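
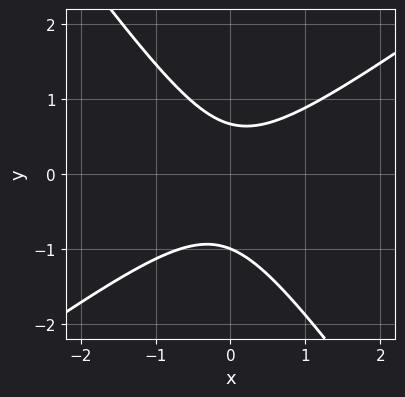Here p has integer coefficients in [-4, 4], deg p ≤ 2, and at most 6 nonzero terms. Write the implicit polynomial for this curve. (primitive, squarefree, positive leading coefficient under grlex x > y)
3*x^2 - 2*x*y - 3*y^2 - y + 2

(a) Degree: the shape is more complex than any degree-1 curve, so deg p = 2.
(b) Observable constraints: no x-intercept at any integer in the box; one y-axis crossing is at y = -1.
(c) Putting this together gives p.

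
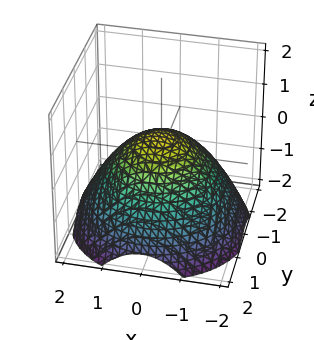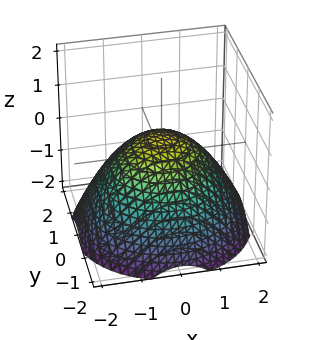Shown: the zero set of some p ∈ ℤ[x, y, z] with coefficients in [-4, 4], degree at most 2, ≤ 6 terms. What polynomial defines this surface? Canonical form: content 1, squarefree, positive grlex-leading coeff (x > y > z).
(a) The degree is 2 — no degree-1 surface has this shape.
(b) Symmetries: rotational symmetry about the z-axis ⇒ p depends on x, y only through x² + y².
(c) From the visible intercepts: a circular section at z = -1 has radius between 1 and 2; the y-axis gridline crossings are at y ∈ {-1, 1}; the x-axis gridline crossings are at x ∈ {-1, 1}.
(d) Fitting integer coefficients to these (and the overall shape) gives p.

x^2 + y^2 + 2*z - 1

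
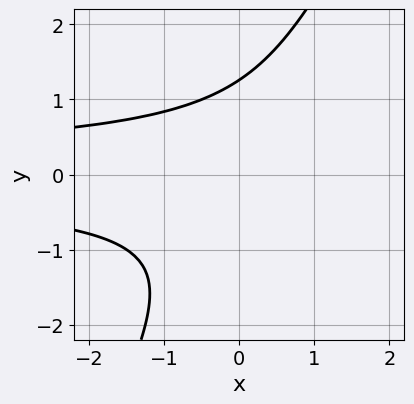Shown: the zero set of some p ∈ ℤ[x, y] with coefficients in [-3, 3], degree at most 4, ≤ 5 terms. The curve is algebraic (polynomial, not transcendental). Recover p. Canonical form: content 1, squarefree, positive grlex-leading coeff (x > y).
First, degree: the shape is more complex than any degree-2 curve, so deg p = 3.
Then, from the visible intercepts: no x-intercept at any integer in the box.
Finally, assembling these constraints gives the stated polynomial.

2*x*y^2 - y^3 + 2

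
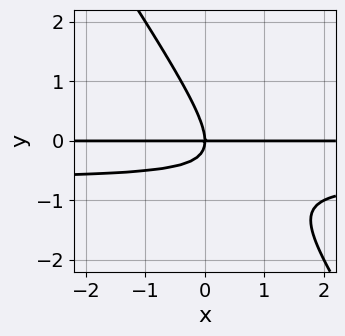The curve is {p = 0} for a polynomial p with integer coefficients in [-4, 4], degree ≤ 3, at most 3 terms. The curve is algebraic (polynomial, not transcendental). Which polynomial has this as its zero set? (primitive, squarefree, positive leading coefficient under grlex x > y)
3*x*y^2 + 2*y^3 + 2*x*y

deg p = 3. No degree-2 curve has this shape.
Checking where it meets the axes: it meets the y-axis at y = 0 (among the integer gridlines); the visible x-axis segment lies entirely on the curve.
Solving for integer coefficients yields p as stated.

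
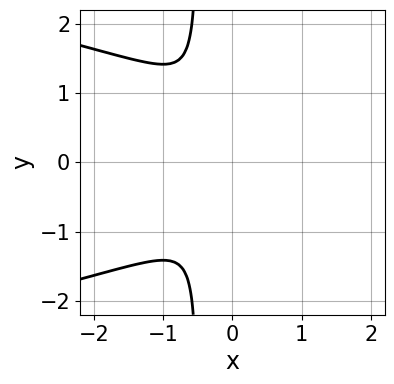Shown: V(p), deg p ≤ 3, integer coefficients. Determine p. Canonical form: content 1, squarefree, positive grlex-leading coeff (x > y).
2*x*y^2 + 2*x^2 + y^2

(a) The degree is 3 — no degree-2 curve has this shape.
(b) Symmetries: mirror symmetry y ↦ −y ⇒ only even powers of y.
(c) These observations pin down the coefficients.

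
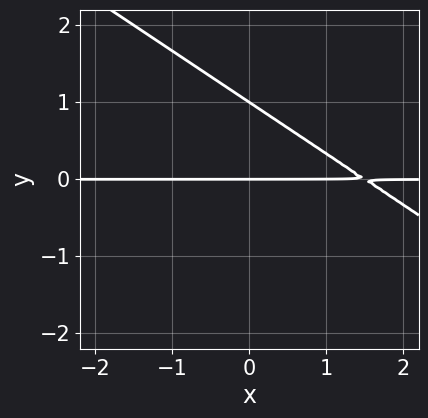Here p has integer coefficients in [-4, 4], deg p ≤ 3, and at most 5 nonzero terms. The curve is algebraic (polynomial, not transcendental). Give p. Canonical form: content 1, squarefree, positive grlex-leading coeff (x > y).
Degree: no degree-1 curve has this shape, so deg p = 2.
Checking where it meets the axes: the y-axis gridline crossings are at y ∈ {0, 1}; the visible x-axis segment lies entirely on the curve.
Together with the visible shape, these determine p as stated.

2*x*y + 3*y^2 - 3*y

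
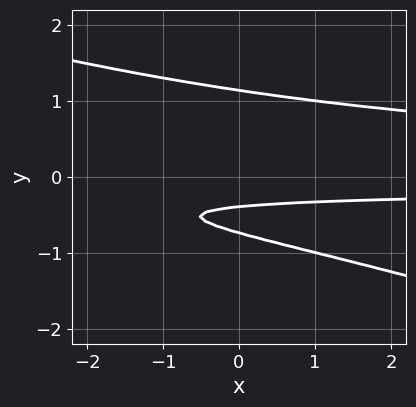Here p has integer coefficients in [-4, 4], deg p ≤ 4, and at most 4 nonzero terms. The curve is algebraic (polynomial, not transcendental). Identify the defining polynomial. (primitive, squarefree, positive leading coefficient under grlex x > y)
x*y^2 + 3*y^3 - 3*y - 1

deg p = 3. The shape is more complex than any degree-2 curve.
Observable constraints: no x-intercept at any integer in the box.
Together with the visible shape, these determine p as stated.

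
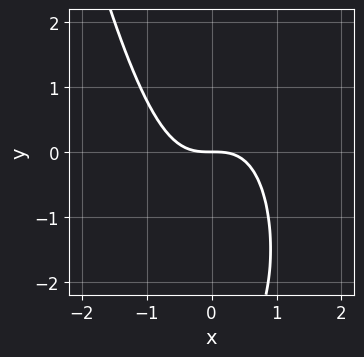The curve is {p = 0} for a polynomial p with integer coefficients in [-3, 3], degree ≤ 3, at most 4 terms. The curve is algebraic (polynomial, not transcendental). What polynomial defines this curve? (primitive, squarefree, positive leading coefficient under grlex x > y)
3*x^3 + y^2 + 3*y

(a) The degree is 3 — a generic line meets the curve in up to 3 points.
(b) From the axis intercepts and sections: it meets the y-axis at y = 0 (among the integer gridlines); it meets the x-axis at x = 0 (among the integer gridlines).
(c) Together with the visible shape, these determine p as stated.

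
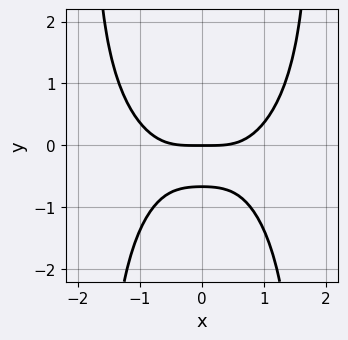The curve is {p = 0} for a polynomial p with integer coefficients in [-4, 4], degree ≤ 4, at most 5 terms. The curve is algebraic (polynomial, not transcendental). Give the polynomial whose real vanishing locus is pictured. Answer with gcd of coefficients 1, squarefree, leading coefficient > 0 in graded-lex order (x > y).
x^4 + x^2*y^2 - 3*y^2 - 2*y

1. The degree is 4 — a generic line meets the curve in up to 4 points.
2. Symmetries: the x ↦ −x reflection is a symmetry, so x appears only in even powers.
3. Observable constraints: one y-axis crossing is at y = 0; it crosses the x-axis at the gridline x = 0.
4. The integer polynomial consistent with all of this is the stated p.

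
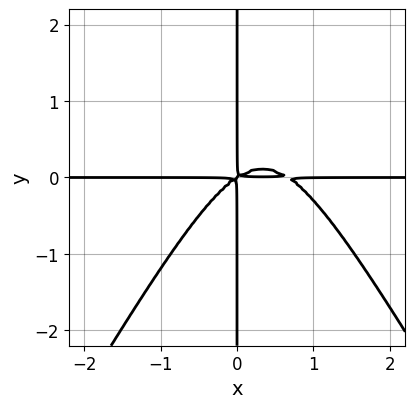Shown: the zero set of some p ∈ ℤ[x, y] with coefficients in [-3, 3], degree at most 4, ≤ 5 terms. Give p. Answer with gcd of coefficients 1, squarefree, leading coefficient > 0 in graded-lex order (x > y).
First, degree: the shape is more complex than any degree-3 curve, so deg p = 4.
Next, against the integer gridlines: the visible x-axis segment lies entirely on the curve; every point of the y-axis in the box is on the curve.
Finally, the integer polynomial consistent with all of this is the stated p.

3*x^3*y - x*y^3 - 2*x^2*y + 3*x*y^2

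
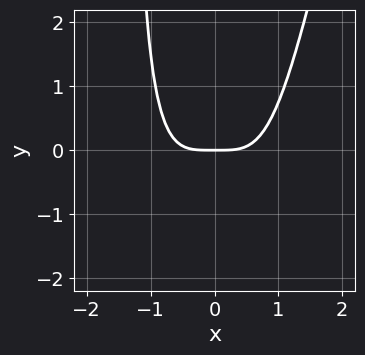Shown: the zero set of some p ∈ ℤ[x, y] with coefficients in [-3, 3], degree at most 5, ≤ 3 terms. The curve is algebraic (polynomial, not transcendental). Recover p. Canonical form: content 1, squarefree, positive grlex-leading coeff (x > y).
(a) Degree: no degree-3 curve has this shape, so deg p = 4.
(b) From the visible intercepts: one x-axis crossing is at x = 0; one y-axis crossing is at y = 0.
(c) Putting this together gives p.

3*x^4 - x^3*y - 3*y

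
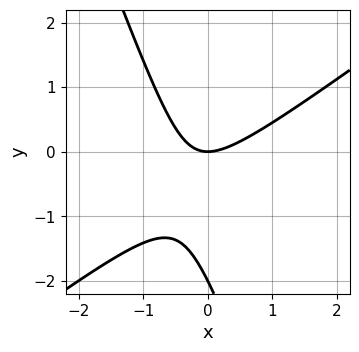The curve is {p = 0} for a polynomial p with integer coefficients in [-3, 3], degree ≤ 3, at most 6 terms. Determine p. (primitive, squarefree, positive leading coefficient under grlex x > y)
The degree is 2 — no degree-1 curve has this shape.
Observable constraints: among the integer gridlines, it crosses the y-axis at y ∈ {-2, 0}; one x-axis crossing is at x = 0.
These observations pin down the coefficients.

2*x^2 - 2*x*y - y^2 - 2*y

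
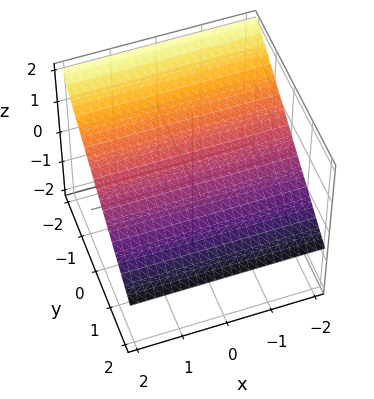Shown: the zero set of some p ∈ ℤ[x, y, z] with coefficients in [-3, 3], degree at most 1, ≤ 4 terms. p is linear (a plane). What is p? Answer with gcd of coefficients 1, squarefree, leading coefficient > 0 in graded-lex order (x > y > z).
2*y + 3*z - 2

First, degree: the surface is flat (a plane), so deg p = 1.
Then, reading off the gridlines: it crosses the y-axis at the gridline y = 1; no x-intercept at any integer in the box.
Finally, the integer polynomial consistent with all of this is the stated p.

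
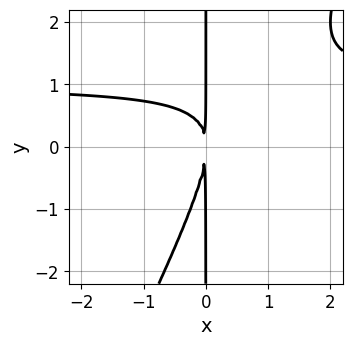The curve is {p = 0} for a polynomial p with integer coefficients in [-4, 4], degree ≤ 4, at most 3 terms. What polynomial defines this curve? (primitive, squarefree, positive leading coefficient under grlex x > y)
First, deg p = 3.
Next, against the integer gridlines: every point of the y-axis in the box is on the curve.
Finally, the integer polynomial consistent with all of this is the stated p.

2*x^2*y - x*y^2 - 2*x^2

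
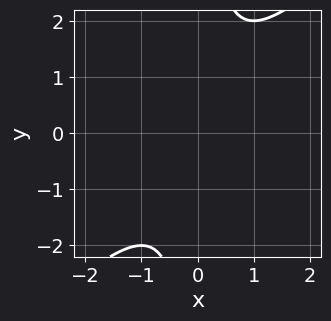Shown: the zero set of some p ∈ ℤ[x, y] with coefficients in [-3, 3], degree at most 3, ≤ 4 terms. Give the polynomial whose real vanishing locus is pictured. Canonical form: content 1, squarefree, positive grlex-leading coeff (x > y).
(a) Degree: a generic line meets the curve in up to 2 points, so deg p = 2.
(b) Reading off the gridlines: no x-intercept at any integer in the box; no y-intercept at any integer in the box.
(c) Matching integer coefficients to the picture gives p.

x^2 - x*y + 1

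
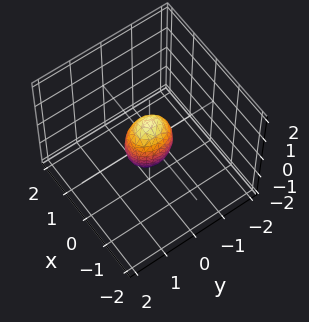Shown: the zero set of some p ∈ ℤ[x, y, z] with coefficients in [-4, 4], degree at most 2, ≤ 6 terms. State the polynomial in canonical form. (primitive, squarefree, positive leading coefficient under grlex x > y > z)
3*x^2 + 2*y^2 + z^2 - 1

Degree: bounded and convex; a quadric, so deg p = 2.
Symmetries: it's symmetric under z → −z, forcing even powers of z; the y ↦ −y reflection is a symmetry, so y appears only in even powers; mirror symmetry x ↦ −x ⇒ only even powers of x.
Reading off the gridlines: among the integer gridlines, it crosses the z-axis at z ∈ {-1, 1}.
The integer polynomial consistent with all of this is the stated p.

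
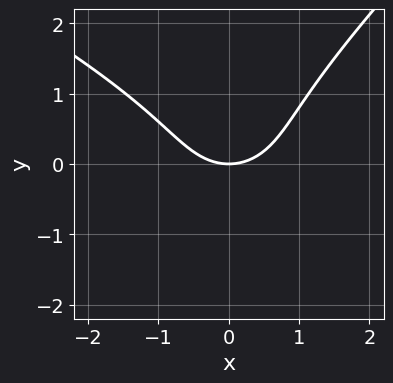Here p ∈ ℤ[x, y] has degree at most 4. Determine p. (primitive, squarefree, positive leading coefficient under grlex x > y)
x^2*y + x*y^2 - 2*y^3 + 2*x^2 - 3*y

1. The degree is 3 — a generic line meets the curve in up to 3 points.
2. From the axis intercepts and sections: one x-axis crossing is at x = 0; it crosses the y-axis at the gridline y = 0.
3. Assembling these constraints gives the stated polynomial.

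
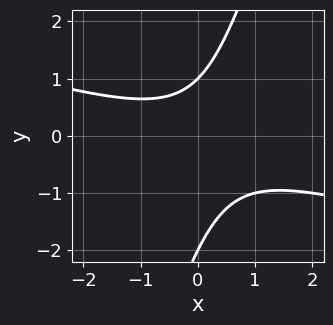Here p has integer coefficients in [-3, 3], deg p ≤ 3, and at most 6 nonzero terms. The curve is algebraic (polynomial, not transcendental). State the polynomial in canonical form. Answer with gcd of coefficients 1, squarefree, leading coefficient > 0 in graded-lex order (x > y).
x^2 + 3*x*y - y^2 - y + 2

The degree is 2 — the shape is more complex than any degree-1 curve.
From the axis intercepts and sections: among the integer gridlines, it crosses the y-axis at y ∈ {-2, 1}; the curve avoids every integer x-axis point in the box.
The integer polynomial consistent with all of this is the stated p.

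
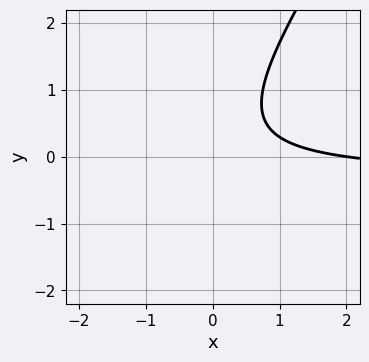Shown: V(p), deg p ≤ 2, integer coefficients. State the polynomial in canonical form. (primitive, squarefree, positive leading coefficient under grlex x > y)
3*x*y - 2*y^2 + x + y - 2

First, deg p = 2.
Next, from the axis intercepts and sections: no y-intercept at any integer in the box; it meets the x-axis at x = 2 (among the integer gridlines).
Finally, the integer polynomial consistent with all of this is the stated p.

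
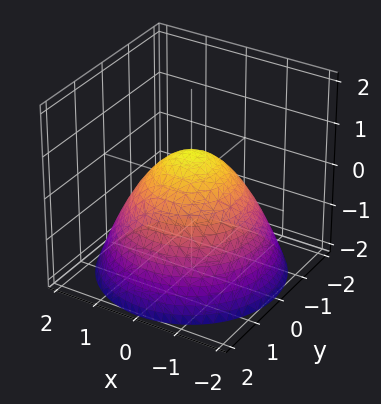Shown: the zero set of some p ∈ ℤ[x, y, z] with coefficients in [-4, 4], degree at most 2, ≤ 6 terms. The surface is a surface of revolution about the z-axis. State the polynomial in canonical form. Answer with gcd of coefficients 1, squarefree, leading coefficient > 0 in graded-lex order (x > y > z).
1. The degree is 2 — a generic line meets the surface in up to 2 points.
2. Symmetries: every cross-section ⟂ z is a circle, so x, y appear only via x² + y².
3. Against the integer gridlines: the x-axis gridline crossings are at x ∈ {-1, 1}; the y-axis gridline crossings are at y ∈ {-1, 1}; a circular section at z = -1 has radius between 1 and 2.
4. Together with the visible shape, these determine p as stated.

2*x^2 + 2*y^2 + 3*z - 2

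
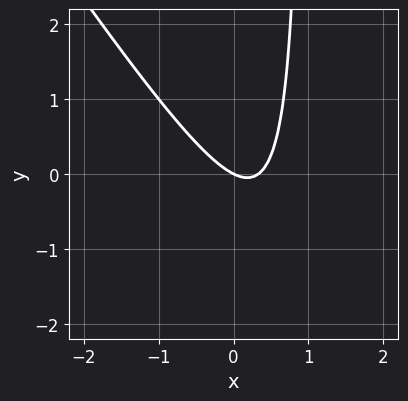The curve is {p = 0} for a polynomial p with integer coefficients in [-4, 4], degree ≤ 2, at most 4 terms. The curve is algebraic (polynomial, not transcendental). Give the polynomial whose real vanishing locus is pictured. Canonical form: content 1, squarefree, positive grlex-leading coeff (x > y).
1. The degree is 2 — no degree-1 curve has this shape.
2. Against the integer gridlines: it crosses the y-axis at the gridline y = 0; it meets the x-axis at x = 0 (among the integer gridlines).
3. Solving for integer coefficients yields p as stated.

3*x^2 + 2*x*y - x - 2*y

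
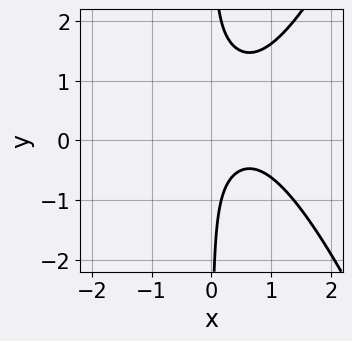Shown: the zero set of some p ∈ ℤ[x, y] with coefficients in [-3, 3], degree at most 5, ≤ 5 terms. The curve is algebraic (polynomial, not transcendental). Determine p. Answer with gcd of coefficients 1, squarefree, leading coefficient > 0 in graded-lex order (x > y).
2*x^4 - 3*x*y^2 + 3*x*y + 1

(a) Degree: a generic line meets the curve in up to 4 points, so deg p = 4.
(b) Reading off the gridlines: the curve avoids every integer y-axis point in the box; the curve avoids every integer x-axis point in the box.
(c) Fitting integer coefficients to these (and the overall shape) gives p.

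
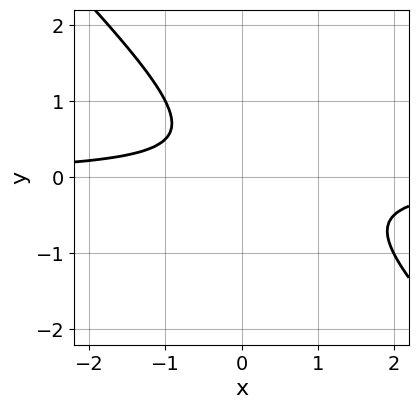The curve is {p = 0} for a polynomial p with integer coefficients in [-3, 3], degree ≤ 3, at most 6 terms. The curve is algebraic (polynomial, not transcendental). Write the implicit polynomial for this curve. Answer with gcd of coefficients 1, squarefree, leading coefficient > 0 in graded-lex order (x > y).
2*x*y + 2*y^2 - y + 1

(a) deg p = 2. No degree-1 curve has this shape.
(b) Against the integer gridlines: no x-intercept at any integer in the box; it misses every integer gridline on the y-axis.
(c) Solving for integer coefficients yields p as stated.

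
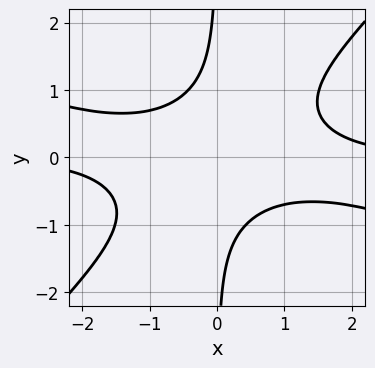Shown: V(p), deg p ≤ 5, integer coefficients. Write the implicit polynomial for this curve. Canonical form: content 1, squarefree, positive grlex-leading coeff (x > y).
The degree is 4 — a generic line meets the curve in up to 4 points.
Reading off the gridlines: it misses every integer gridline on the x-axis; the curve avoids every integer y-axis point in the box.
Solving for integer coefficients yields p as stated.

x^3*y + 2*x^2*y^2 - 3*x*y^3 - x*y - 2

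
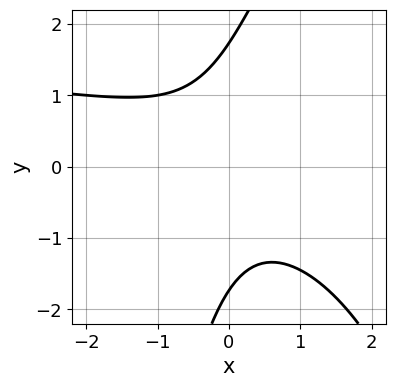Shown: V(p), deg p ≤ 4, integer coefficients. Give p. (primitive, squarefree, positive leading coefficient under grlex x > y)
x^2*y - 2*x^2 - 3*x*y + y^2 - 3

First, degree: a generic line meets the curve in up to 3 points, so deg p = 3.
Then, from the visible intercepts: the curve avoids every integer x-axis point in the box.
Finally, fitting integer coefficients to these (and the overall shape) gives p.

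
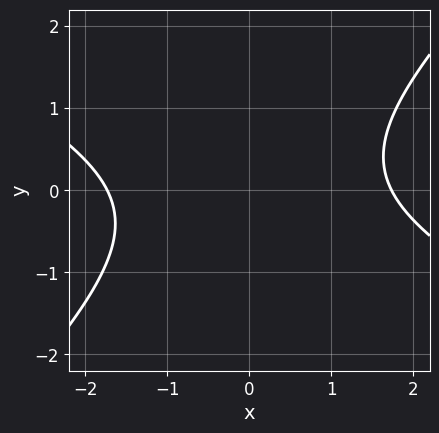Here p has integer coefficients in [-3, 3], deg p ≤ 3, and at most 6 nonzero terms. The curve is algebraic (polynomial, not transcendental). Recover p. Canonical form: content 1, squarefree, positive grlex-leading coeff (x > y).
(a) The degree is 2 — a generic line meets the curve in up to 2 points.
(b) From the axis intercepts and sections: no y-intercept at any integer in the box.
(c) These observations pin down the coefficients.

x^2 + x*y - 2*y^2 - 3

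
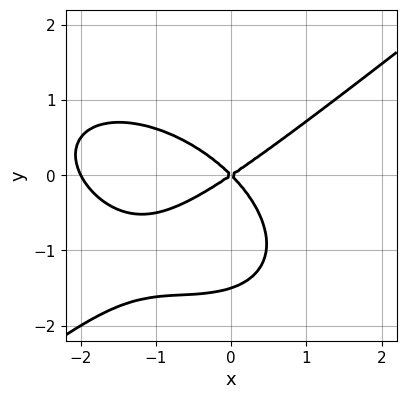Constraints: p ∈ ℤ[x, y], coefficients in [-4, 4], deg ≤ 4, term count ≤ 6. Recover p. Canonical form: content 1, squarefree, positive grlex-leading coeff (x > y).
x^3 - 2*y^3 + 2*x^2 - x*y - 3*y^2

The degree is 3 — no degree-2 curve has this shape.
From the visible intercepts: it crosses the y-axis at the gridline y = 0; among the integer gridlines, it crosses the x-axis at x ∈ {-2, 0}.
Assembling these constraints gives the stated polynomial.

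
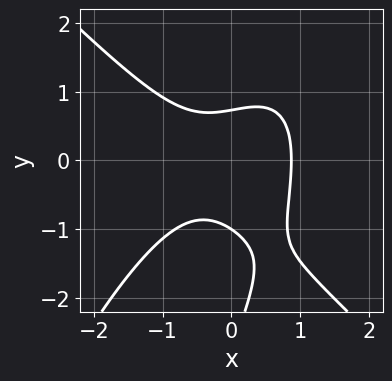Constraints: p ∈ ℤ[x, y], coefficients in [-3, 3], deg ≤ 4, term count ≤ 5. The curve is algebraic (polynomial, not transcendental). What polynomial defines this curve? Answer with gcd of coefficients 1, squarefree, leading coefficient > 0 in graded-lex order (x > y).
Degree: no degree-2 curve has this shape, so deg p = 3.
Against the integer gridlines: it meets the y-axis at y = -1 (among the integer gridlines).
The integer polynomial consistent with all of this is the stated p.

3*x^3 - 2*x*y^2 + y^3 + 3*y^2 - 2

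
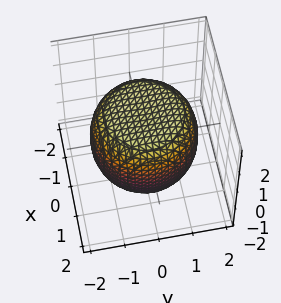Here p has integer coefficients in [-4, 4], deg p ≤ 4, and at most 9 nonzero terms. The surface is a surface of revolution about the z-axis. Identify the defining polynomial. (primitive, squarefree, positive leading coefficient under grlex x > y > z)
x^4 + 2*x^2*y^2 + y^4 - x^2 - y^2 + 2*z^2 - 3

(a) Degree: a generic line meets the surface in up to 4 points, so deg p = 4.
(b) Symmetry: the z-axis is an axis of rotation, so x and y enter only as x² + y².
(c) From the axis intercepts and sections: a circular section at z = 0 has radius between 1 and 2.
(d) Together with the visible shape, these determine p as stated.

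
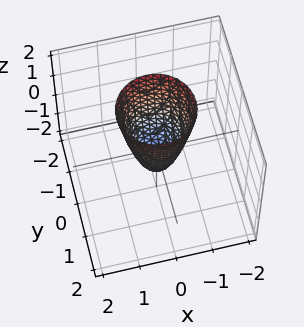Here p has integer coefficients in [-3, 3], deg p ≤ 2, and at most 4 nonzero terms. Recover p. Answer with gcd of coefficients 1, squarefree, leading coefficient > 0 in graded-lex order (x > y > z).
3*x^2 + 3*y^2 - z - 1

1. The degree is 2 — no degree-1 surface has this shape.
2. By symmetry, the z-axis is an axis of rotation, so x and y enter only as x² + y².
3. Checking where it meets the axes: it crosses the z-axis at the gridline z = -1; a circular section at z = 1 has radius between 0 and 1.
4. Together with the visible shape, these determine p as stated.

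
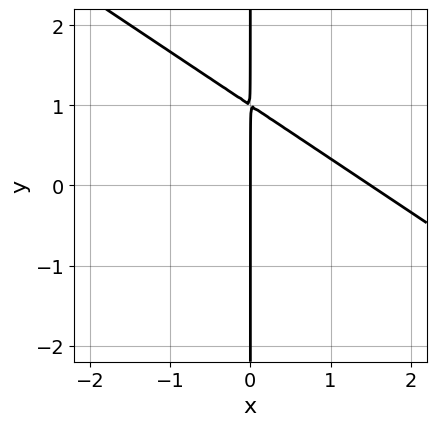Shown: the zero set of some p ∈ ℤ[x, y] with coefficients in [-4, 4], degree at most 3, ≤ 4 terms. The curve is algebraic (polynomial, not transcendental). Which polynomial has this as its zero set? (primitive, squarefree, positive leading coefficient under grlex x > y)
2*x^2 + 3*x*y - 3*x

(a) Degree: the shape is more complex than any degree-1 curve, so deg p = 2.
(b) From the visible intercepts: it meets the x-axis at x = 0 (among the integer gridlines); every point of the y-axis in the box is on the curve.
(c) Solving for integer coefficients yields p as stated.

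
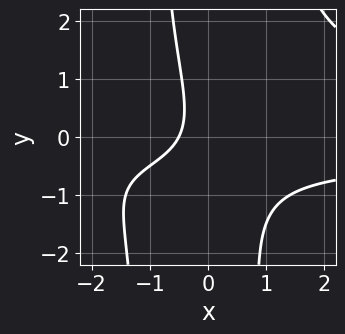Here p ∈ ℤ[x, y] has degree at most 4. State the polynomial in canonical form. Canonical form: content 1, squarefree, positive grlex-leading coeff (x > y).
First, degree: the shape is more complex than any degree-3 curve, so deg p = 4.
Next, observable constraints: it misses every integer gridline on the y-axis.
Finally, putting this together gives p.

x^2*y^2 - 2*x*y - y^2 - 2*x - 1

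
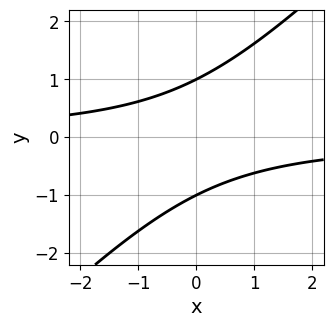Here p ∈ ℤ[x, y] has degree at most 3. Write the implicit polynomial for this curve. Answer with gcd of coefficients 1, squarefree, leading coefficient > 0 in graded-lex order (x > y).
x*y - y^2 + 1

1. Degree: a generic line meets the curve in up to 2 points, so deg p = 2.
2. Against the integer gridlines: among the integer gridlines, it crosses the y-axis at y ∈ {-1, 1}; no x-intercept at any integer in the box.
3. Putting this together gives p.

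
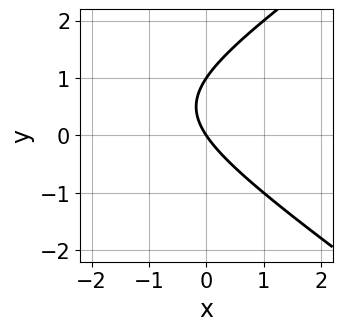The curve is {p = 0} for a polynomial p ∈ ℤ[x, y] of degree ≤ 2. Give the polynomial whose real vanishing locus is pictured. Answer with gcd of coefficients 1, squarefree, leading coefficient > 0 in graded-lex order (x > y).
x^2 - 2*y^2 + 3*x + 2*y

deg p = 2.
Reading off the gridlines: among the integer gridlines, it crosses the y-axis at y ∈ {0, 1}; it crosses the x-axis at the gridline x = 0.
Assembling these constraints gives the stated polynomial.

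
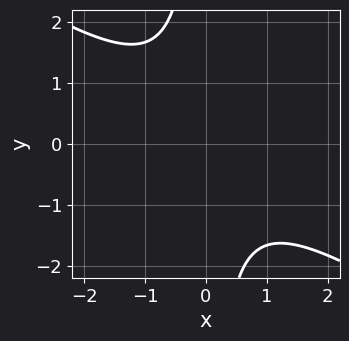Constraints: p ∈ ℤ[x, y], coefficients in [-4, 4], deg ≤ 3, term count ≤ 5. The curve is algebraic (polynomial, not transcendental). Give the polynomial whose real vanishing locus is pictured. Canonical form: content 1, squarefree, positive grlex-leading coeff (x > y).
(a) deg p = 2. A generic line meets the curve in up to 2 points.
(b) Checking where it meets the axes: no y-intercept at any integer in the box; it misses every integer gridline on the x-axis.
(c) Fitting integer coefficients to these (and the overall shape) gives p.

2*x^2 + 3*x*y + 3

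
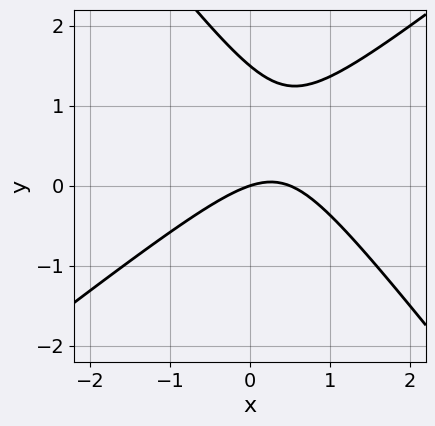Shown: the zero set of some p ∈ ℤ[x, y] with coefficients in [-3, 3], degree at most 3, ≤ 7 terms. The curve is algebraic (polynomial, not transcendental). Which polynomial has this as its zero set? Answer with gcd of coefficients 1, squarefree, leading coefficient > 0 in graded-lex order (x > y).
2*x^2 - x*y - 2*y^2 - x + 3*y

First, degree: the shape is more complex than any degree-1 curve, so deg p = 2.
Next, checking where it meets the axes: one y-axis crossing is at y = 0; one x-axis crossing is at x = 0.
Finally, solving for integer coefficients yields p as stated.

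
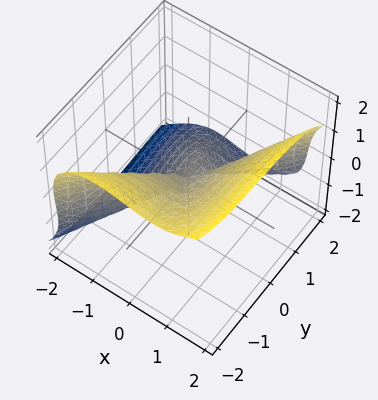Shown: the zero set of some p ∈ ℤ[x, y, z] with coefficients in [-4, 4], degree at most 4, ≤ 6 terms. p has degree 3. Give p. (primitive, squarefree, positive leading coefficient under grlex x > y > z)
3*x^3 - x*y^2 - y^3 - 3*z^3 - y*z

1. Degree: no degree-2 surface has this shape, so deg p = 3.
2. Reading off the gridlines: one z-axis crossing is at z = 0; one x-axis crossing is at x = 0; one y-axis crossing is at y = 0.
3. Fitting integer coefficients to these (and the overall shape) gives p.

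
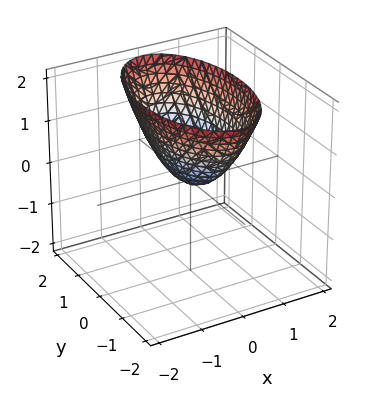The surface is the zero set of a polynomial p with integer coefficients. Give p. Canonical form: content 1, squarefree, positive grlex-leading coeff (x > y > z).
First, degree: a single bowl opening along one axis; a quadric, so deg p = 2.
Next, symmetries: mirror symmetry x ↦ −x ⇒ only even powers of x; the y ↦ −y reflection is a symmetry, so y appears only in even powers.
Then, from the visible intercepts: one y-axis crossing is at y = 0; it meets the z-axis at z = 0 (among the integer gridlines); it meets the x-axis at x = 0 (among the integer gridlines).
Finally, these observations pin down the coefficients.

3*x^2 + y^2 - 2*z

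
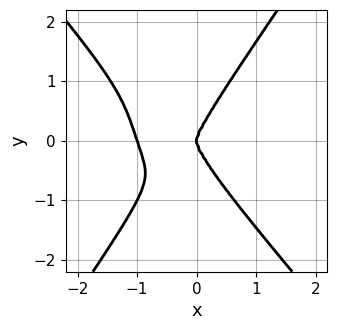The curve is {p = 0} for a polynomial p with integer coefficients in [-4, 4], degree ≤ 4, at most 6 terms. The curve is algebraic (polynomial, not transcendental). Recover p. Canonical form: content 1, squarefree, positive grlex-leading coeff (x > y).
First, degree: a generic line meets the curve in up to 4 points, so deg p = 4.
Then, observable constraints: among the integer gridlines, it crosses the x-axis at x ∈ {-1, 0}; it crosses the y-axis at the gridline y = 0.
Finally, the integer polynomial consistent with all of this is the stated p.

3*x^4 + x^3*y - y^4 + 3*x^3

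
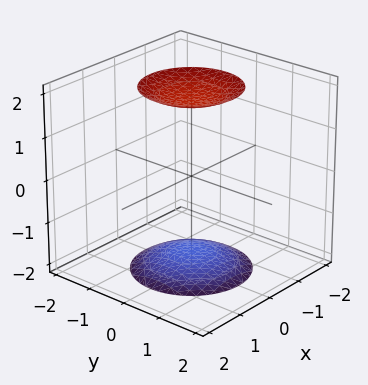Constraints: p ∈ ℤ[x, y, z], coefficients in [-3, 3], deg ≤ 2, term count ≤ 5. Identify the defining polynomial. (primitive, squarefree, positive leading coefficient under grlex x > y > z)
x^2 + y^2 - z^2 + 3

First, I count 2 distinct pieces. They look like related sheets of one shape, so recover p as a whole.
Next, the degree is 2 — two sheets facing apart; a quadric.
Next, symmetries: mirror symmetry z ↦ −z ⇒ only even powers of z; the surface is invariant under rotation about z: p = q(x² + y², z).
Then, from the axis intercepts and sections: the surface avoids every integer x-axis point in the box; a circular section at z = 2 has radius exactly 1; it misses every integer gridline on the y-axis.
Finally, the integer polynomial consistent with all of this is the stated p.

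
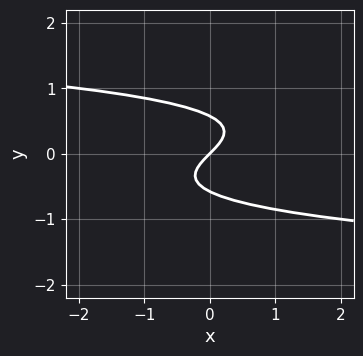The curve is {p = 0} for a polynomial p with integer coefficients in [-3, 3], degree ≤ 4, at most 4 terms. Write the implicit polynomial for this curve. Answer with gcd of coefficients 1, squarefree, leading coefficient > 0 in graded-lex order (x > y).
3*y^3 + x - y

Degree: no degree-2 curve has this shape, so deg p = 3.
From the visible intercepts: one x-axis crossing is at x = 0; it crosses the y-axis at the gridline y = 0.
Putting this together gives p.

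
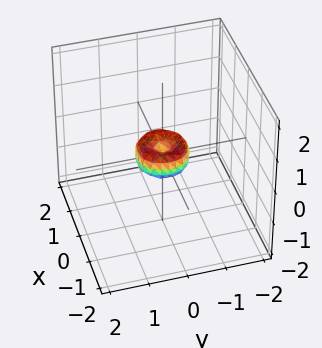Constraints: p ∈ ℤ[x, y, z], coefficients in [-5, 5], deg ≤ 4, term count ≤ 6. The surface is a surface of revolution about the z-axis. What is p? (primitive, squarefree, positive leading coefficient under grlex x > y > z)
deg p = 4.
By symmetry, the z-axis is an axis of rotation, so x and y enter only as x² + y².
Checking where it meets the axes: a circular section at z = 0 has radius between 0 and 1; it crosses the z-axis at the gridline z = 0.
The integer polynomial consistent with all of this is the stated p.

2*x^4 + 4*x^2*y^2 + 2*y^4 - x^2 - y^2 + z^2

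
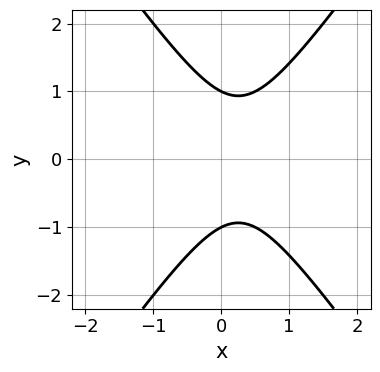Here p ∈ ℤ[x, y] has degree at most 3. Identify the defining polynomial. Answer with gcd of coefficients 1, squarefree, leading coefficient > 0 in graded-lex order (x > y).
(a) deg p = 2. A generic line meets the curve in up to 2 points.
(b) Symmetries: the y ↦ −y reflection is a symmetry, so y appears only in even powers.
(c) Observable constraints: no x-intercept at any integer in the box; the y-axis gridline crossings are at y ∈ {-1, 1}.
(d) These observations pin down the coefficients.

2*x^2 - y^2 - x + 1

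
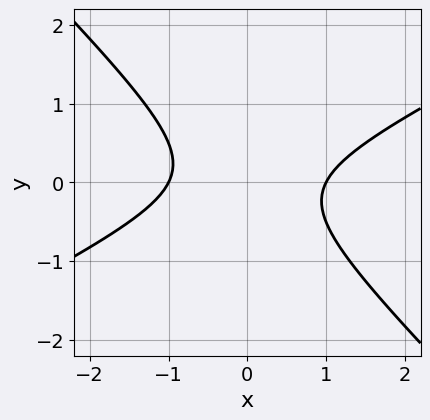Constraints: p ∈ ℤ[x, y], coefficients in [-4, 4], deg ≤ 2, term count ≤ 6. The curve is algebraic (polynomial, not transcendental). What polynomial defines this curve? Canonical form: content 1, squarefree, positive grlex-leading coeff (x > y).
x^2 - x*y - 2*y^2 - 1

deg p = 2. A generic line meets the curve in up to 2 points.
From the axis intercepts and sections: the x-axis gridline crossings are at x ∈ {-1, 1}; it misses every integer gridline on the y-axis.
Assembling these constraints gives the stated polynomial.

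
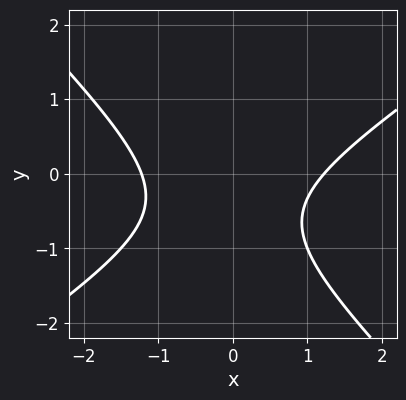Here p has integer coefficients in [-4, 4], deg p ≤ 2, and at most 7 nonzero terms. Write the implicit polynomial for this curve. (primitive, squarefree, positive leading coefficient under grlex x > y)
First, degree: the shape is more complex than any degree-1 curve, so deg p = 2.
Next, checking where it meets the axes: no y-intercept at any integer in the box.
Finally, together with the visible shape, these determine p as stated.

2*x^2 - x*y - 3*y^2 - 3*y - 3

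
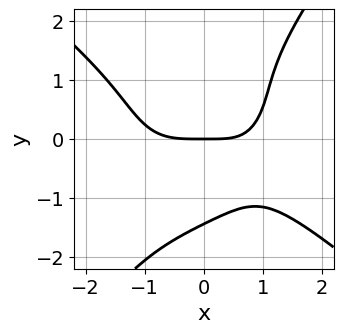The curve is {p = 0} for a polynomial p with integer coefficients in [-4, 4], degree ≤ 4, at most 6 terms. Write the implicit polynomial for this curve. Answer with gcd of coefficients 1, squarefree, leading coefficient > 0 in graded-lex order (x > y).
(a) The degree is 4 — the shape is more complex than any degree-3 curve.
(b) Checking where it meets the axes: it meets the x-axis at x = 0 (among the integer gridlines); one y-axis crossing is at y = 0.
(c) These observations pin down the coefficients.

x^4 + x*y^3 - y^4 + x*y - 3*y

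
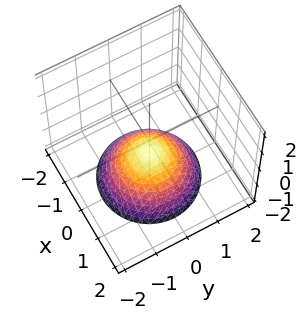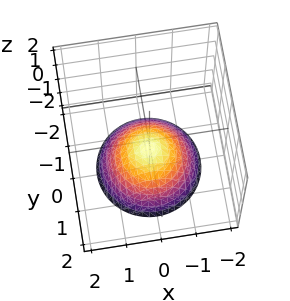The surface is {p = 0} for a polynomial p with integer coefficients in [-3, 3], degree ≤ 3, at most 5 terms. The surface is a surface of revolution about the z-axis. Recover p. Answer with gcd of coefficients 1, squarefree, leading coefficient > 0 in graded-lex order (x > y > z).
2*x^2 + 2*y^2 + 3*z + 2

First, the degree is 2 — no degree-1 surface has this shape.
Then, symmetries: every cross-section ⟂ z is a circle, so x, y appear only via x² + y².
Next, from the axis intercepts and sections: the surface avoids every integer y-axis point in the box; it misses every integer gridline on the x-axis; a circular section at z = -2 has radius between 1 and 2.
Finally, the integer polynomial consistent with all of this is the stated p.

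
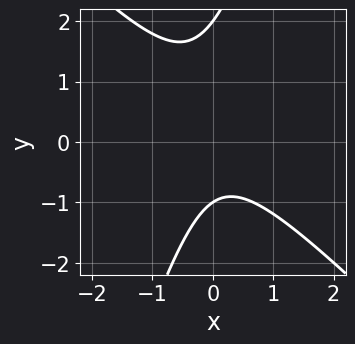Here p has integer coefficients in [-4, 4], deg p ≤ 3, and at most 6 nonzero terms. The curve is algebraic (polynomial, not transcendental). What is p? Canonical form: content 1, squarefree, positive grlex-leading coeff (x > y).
3*x^2 + 2*x*y - y^2 + y + 2

(a) deg p = 2. The shape is more complex than any degree-1 curve.
(b) Checking where it meets the axes: the y-axis gridline crossings are at y ∈ {-1, 2}; the curve avoids every integer x-axis point in the box.
(c) Together with the visible shape, these determine p as stated.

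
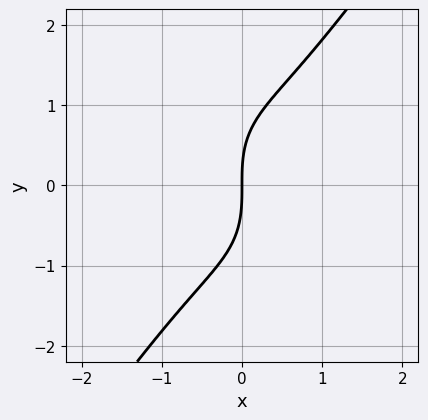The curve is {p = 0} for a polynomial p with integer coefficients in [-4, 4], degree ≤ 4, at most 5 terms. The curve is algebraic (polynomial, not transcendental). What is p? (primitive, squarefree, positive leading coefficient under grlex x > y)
First, the degree is 3 — no degree-2 curve has this shape.
Next, from the axis intercepts and sections: it meets the x-axis at x = 0 (among the integer gridlines); one y-axis crossing is at y = 0.
Finally, putting this together gives p.

3*x^3 - y^3 + 3*x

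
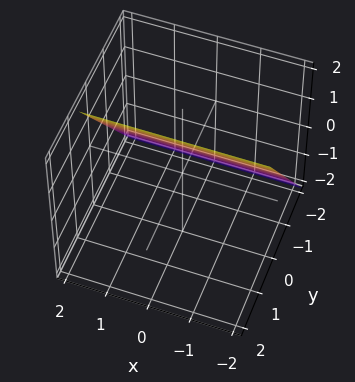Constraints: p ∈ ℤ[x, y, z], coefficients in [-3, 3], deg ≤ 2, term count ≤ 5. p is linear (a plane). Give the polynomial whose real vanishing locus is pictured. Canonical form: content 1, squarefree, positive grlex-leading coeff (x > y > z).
deg p = 1. The surface is flat (a plane).
From the visible intercepts: one z-axis crossing is at z = 1; no x-intercept at any integer in the box.
Fitting integer coefficients to these (and the overall shape) gives p.

3*y - 2*z + 2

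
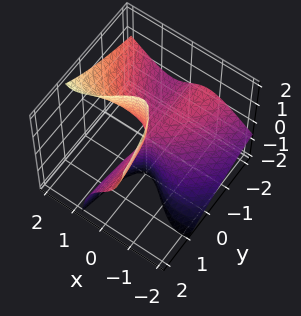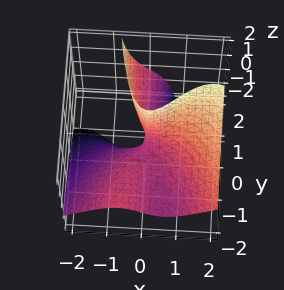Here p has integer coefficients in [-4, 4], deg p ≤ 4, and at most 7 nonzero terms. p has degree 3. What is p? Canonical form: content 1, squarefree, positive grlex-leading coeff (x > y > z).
2*x^3 - 3*x^2*z + 2*x*y + 2*y*z + x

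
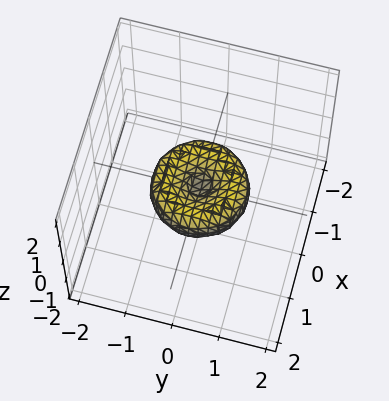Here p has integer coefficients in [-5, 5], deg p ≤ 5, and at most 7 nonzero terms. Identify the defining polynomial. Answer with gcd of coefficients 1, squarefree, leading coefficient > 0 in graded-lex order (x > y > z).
deg p = 4. No degree-3 surface has this shape.
Symmetry: every cross-section ⟂ z is a circle, so x, y appear only via x² + y².
Checking where it meets the axes: one z-axis crossing is at z = 0; among the integer gridlines, it crosses the y-axis at y ∈ {-1, 0, 1}; a circular section at z = 0 has radius exactly 1.
Putting this together gives p. Check: (1, 0, 0) on the x-axis lies on the surface, and p(1, 0, 0) = 0. ✓

2*x^4 + 4*x^2*y^2 + 2*y^4 - 2*x^2 - 2*y^2 + 3*z^2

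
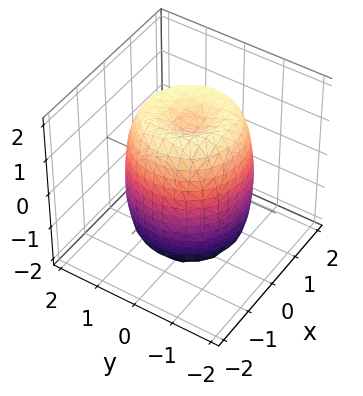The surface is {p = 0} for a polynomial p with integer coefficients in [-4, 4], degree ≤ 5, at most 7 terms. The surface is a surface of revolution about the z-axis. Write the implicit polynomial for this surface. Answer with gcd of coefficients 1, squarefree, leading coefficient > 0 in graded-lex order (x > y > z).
2*x^4 + 4*x^2*y^2 + 2*y^4 - 3*x^2 - 3*y^2 + z^2 - 2

First, deg p = 4. The shape is more complex than any degree-3 surface.
Then, by symmetry, the surface is invariant under rotation about z: p = q(x² + y², z).
Then, against the integer gridlines: a circular section at z = 1 has radius between 1 and 2.
Finally, the integer polynomial consistent with all of this is the stated p.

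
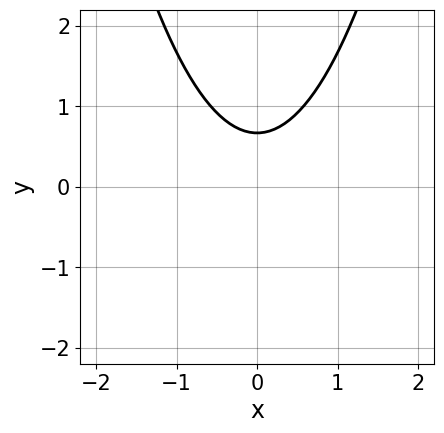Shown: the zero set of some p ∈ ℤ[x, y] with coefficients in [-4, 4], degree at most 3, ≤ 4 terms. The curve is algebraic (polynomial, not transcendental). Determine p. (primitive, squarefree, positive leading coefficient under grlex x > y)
3*x^2 - 3*y + 2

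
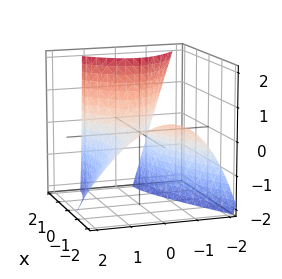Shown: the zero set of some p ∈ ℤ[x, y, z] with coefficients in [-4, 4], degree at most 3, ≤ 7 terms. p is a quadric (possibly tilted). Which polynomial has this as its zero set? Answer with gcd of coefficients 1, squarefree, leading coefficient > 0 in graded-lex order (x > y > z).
1. The degree is 2 — no degree-1 surface has this shape.
2. Against the integer gridlines: it meets the z-axis at z = 0 (among the integer gridlines); one x-axis crossing is at x = 0; it crosses the y-axis at the gridline y = 0.
3. Matching integer coefficients to the picture gives p.

x^2 + 2*x*z - 3*y^2 - y*z - 3*z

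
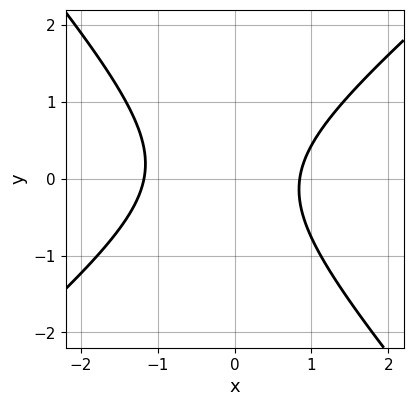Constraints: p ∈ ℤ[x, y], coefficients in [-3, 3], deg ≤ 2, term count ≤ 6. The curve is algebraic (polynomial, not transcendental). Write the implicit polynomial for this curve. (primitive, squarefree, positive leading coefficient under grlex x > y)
3*x^2 - x*y - 3*y^2 + x - 3

First, the degree is 2 — the shape is more complex than any degree-1 curve.
Then, from the visible intercepts: the curve avoids every integer y-axis point in the box.
Finally, solving for integer coefficients yields p as stated.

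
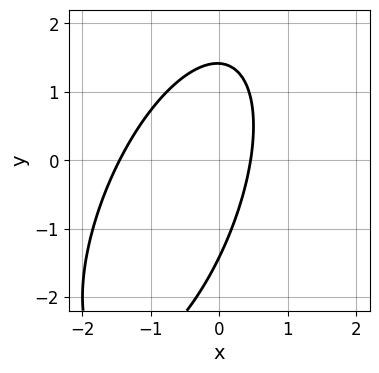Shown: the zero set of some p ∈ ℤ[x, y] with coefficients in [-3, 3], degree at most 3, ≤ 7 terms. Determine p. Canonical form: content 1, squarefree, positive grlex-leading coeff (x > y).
3*x^2 - 2*x*y + y^2 + 3*x - 2

1. The degree is 2 — a generic line meets the curve in up to 2 points.
2. Matching integer coefficients to the picture gives p.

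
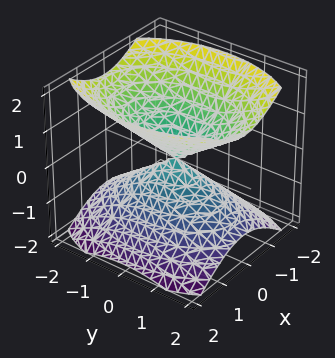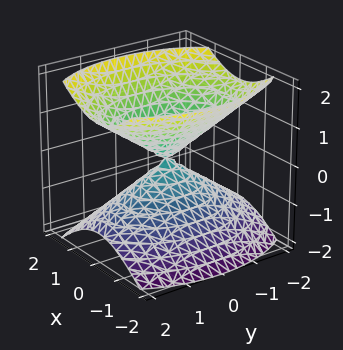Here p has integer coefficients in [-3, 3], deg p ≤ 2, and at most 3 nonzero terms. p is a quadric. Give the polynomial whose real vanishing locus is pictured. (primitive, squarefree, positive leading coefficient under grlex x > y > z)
1. I count 2 distinct pieces.
2. The degree is 2 — a double cone through the origin; a quadric.
3. Symmetries: mirror symmetry x ↦ −x ⇒ only even powers of x; mirror symmetry z ↦ −z ⇒ only even powers of z; mirror symmetry y ↦ −y ⇒ only even powers of y.
4. From the visible intercepts: one x-axis crossing is at x = 0; it meets the z-axis at z = 0 (among the integer gridlines); one y-axis crossing is at y = 0.
5. These observations pin down the coefficients.

2*x^2 + y^2 - 2*z^2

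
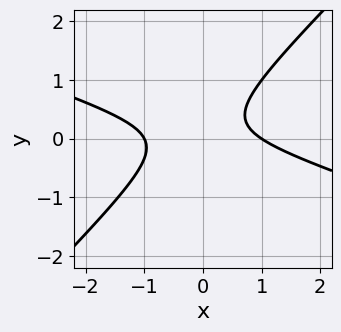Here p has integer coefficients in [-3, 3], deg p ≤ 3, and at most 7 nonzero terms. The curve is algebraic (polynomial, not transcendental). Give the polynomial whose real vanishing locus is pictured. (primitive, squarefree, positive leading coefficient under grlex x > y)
1. Degree: no degree-1 curve has this shape, so deg p = 2.
2. From the axis intercepts and sections: no y-intercept at any integer in the box; among the integer gridlines, it crosses the x-axis at x ∈ {-1, 1}.
3. The integer polynomial consistent with all of this is the stated p.

x^2 + 2*x*y - 3*y^2 + y - 1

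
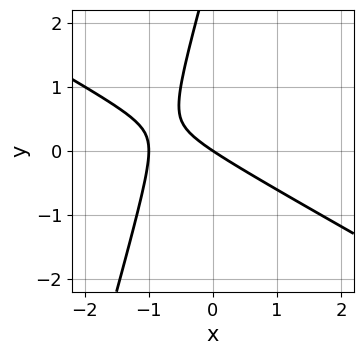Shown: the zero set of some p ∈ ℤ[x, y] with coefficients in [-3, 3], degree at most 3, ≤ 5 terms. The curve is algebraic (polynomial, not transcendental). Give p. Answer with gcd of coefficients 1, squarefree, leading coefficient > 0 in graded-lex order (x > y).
2*x^2 + 3*x*y - y^2 + 2*x + 3*y

(a) deg p = 2.
(b) From the axis intercepts and sections: among the integer gridlines, it crosses the x-axis at x ∈ {-1, 0}; it meets the y-axis at y = 0 (among the integer gridlines).
(c) Fitting integer coefficients to these (and the overall shape) gives p.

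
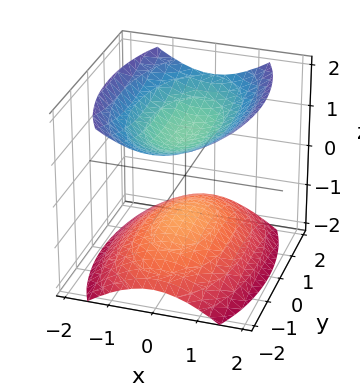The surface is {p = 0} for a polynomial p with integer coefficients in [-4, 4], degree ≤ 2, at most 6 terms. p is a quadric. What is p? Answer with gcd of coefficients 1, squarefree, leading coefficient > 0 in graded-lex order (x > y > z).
3*x^2 + y^2 - 3*z^2 + 3

(a) The picture has 2 separate pieces. Treating them together as one polynomial.
(b) The degree is 2 — two sheets facing apart; a quadric.
(c) Symmetries: it's symmetric under z → −z, forcing even powers of z; the y ↦ −y reflection is a symmetry, so y appears only in even powers; the x ↦ −x reflection is a symmetry, so x appears only in even powers.
(d) From the visible intercepts: the z-axis gridline crossings are at z ∈ {-1, 1}; the surface avoids every integer x-axis point in the box; it misses every integer gridline on the y-axis.
(e) These observations pin down the coefficients.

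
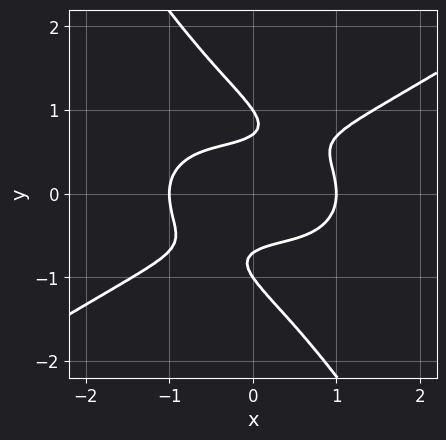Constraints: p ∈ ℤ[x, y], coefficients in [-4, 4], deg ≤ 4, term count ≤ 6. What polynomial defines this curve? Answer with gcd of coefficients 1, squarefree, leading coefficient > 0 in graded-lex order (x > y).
(a) Degree: a generic line meets the curve in up to 4 points, so deg p = 4.
(b) Observable constraints: among the integer gridlines, it crosses the y-axis at y ∈ {-1, 1}; among the integer gridlines, it crosses the x-axis at x ∈ {-1, 1}.
(c) The integer polynomial consistent with all of this is the stated p.

x^4 - 3*x*y^3 - 2*y^4 + 3*y^2 - 1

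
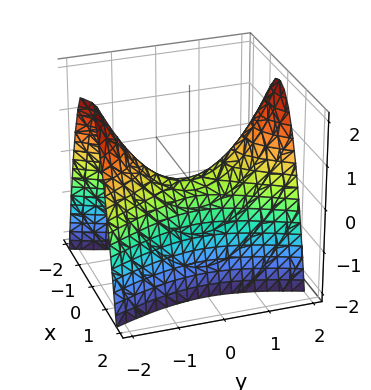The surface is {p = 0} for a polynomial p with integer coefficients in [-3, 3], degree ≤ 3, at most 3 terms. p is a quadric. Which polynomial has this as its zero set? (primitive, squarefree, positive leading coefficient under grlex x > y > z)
First, degree: a saddle surface; a quadric, so deg p = 2.
Next, symmetries: the x ↦ −x reflection is a symmetry, so x appears only in even powers; mirror symmetry y ↦ −y ⇒ only even powers of y.
Next, reading off the gridlines: it meets the z-axis at z = 0 (among the integer gridlines); it meets the y-axis at y = 0 (among the integer gridlines); one x-axis crossing is at x = 0.
Finally, together with the visible shape, these determine p as stated.

3*x^2 - y^2 + 2*z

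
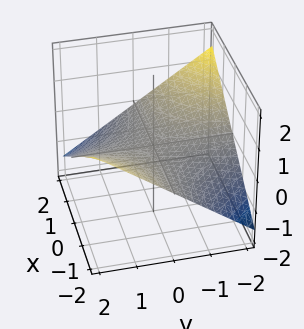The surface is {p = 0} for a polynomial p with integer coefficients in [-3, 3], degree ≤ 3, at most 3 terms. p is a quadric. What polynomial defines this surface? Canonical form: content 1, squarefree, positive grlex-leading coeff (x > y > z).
First, the degree is 2 — a hyperbolic paraboloid; a quadric.
Then, from the axis intercepts and sections: it crosses the z-axis at the gridline z = 0; every point of the y-axis in the box is on the surface; the visible x-axis segment lies entirely on the surface.
Finally, fitting integer coefficients to these (and the overall shape) gives p.

x*y + 3*z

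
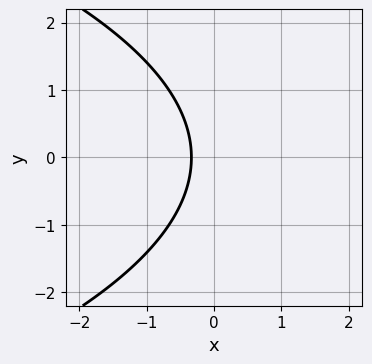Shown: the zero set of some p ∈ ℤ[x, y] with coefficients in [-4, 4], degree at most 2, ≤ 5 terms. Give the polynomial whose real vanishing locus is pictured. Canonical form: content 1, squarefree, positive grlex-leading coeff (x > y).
y^2 + 3*x + 1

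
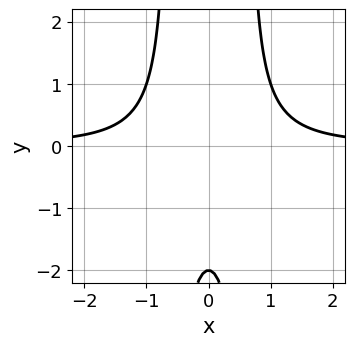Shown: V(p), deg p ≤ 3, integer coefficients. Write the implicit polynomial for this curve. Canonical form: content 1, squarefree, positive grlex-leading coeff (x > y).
3*x^2*y - y - 2

First, deg p = 3. The shape is more complex than any degree-2 curve.
Then, symmetries: the x ↦ −x reflection is a symmetry, so x appears only in even powers.
Next, reading off the gridlines: it meets the y-axis at y = -2 (among the integer gridlines); no x-intercept at any integer in the box.
Finally, solving for integer coefficients yields p as stated.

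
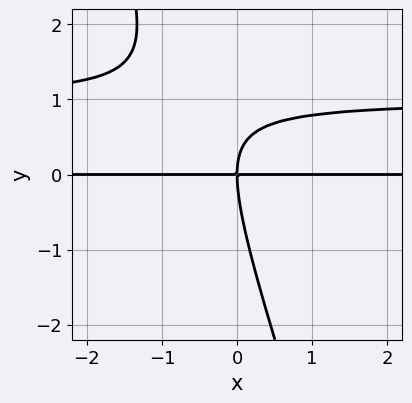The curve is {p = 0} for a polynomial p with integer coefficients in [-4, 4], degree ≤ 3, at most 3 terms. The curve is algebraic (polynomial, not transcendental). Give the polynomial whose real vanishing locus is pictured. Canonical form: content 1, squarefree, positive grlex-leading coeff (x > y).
3*x*y^2 + y^3 - 3*x*y

First, the degree is 3 — a generic line meets the curve in up to 3 points.
Next, from the visible intercepts: every point of the x-axis in the box is on the curve; it meets the y-axis at y = 0 (among the integer gridlines).
Finally, matching integer coefficients to the picture gives p.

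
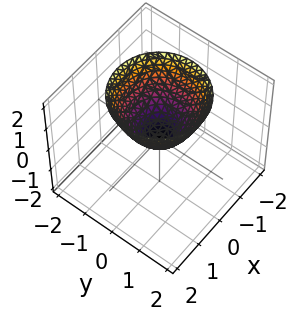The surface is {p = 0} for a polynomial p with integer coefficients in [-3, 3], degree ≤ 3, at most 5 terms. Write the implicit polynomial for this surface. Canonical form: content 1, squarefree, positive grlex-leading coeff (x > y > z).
1. deg p = 2.
2. Symmetries: rotational symmetry about the z-axis ⇒ p depends on x, y only through x² + y².
3. From the visible intercepts: one x-axis crossing is at x = 0; a circular section at z = 2 has radius between 1 and 2.
4. Assembling these constraints gives the stated polynomial.

x^2 + y^2 - z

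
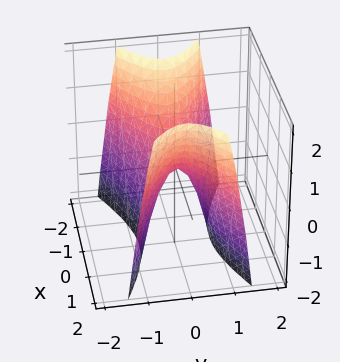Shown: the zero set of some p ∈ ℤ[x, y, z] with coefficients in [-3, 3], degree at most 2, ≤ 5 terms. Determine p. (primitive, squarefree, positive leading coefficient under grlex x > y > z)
x^2 - 3*y^2 - z

deg p = 2.
Symmetries: mirror symmetry x ↦ −x ⇒ only even powers of x; the y ↦ −y reflection is a symmetry, so y appears only in even powers.
Checking where it meets the axes: one z-axis crossing is at z = 0; it crosses the x-axis at the gridline x = 0.
Together with the visible shape, these determine p as stated.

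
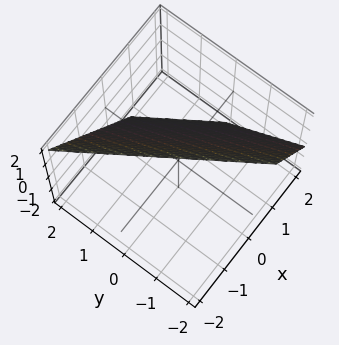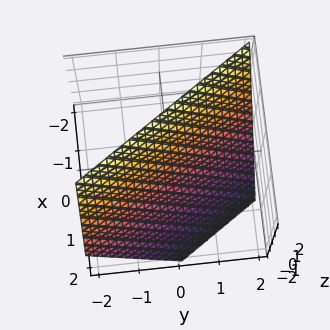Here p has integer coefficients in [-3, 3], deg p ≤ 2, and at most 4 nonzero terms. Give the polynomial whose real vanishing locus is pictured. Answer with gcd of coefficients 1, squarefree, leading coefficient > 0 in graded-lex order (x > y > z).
3*x + 2*y + 2*z - 2

First, the degree is 1 — the surface is flat (a plane).
Then, reading off the gridlines: it crosses the y-axis at the gridline y = 1; it crosses the z-axis at the gridline z = 1.
Finally, the integer polynomial consistent with all of this is the stated p.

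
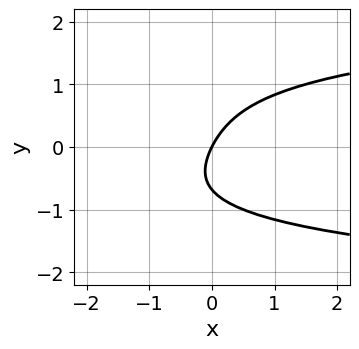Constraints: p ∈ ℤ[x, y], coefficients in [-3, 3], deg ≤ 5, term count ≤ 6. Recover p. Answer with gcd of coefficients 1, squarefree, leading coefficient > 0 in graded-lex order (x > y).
y^4 + y^2 - 2*x + y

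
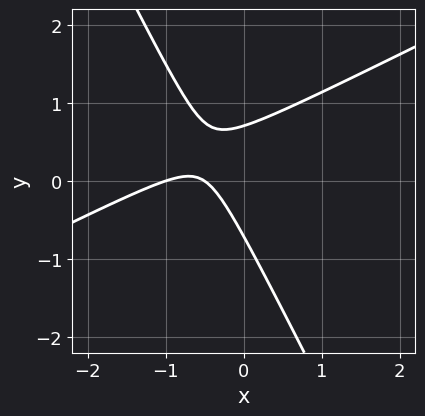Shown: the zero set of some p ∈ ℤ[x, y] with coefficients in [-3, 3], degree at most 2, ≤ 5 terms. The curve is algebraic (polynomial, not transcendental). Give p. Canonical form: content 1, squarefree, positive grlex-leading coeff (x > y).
2*x^2 - 3*x*y - 2*y^2 + 3*x + 1

First, degree: no degree-1 curve has this shape, so deg p = 2.
Then, checking where it meets the axes: it crosses the x-axis at the gridline x = -1.
Finally, together with the visible shape, these determine p as stated.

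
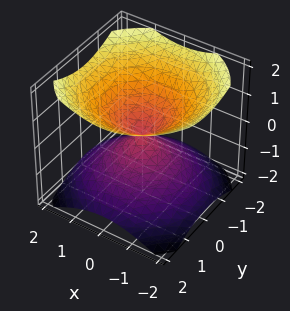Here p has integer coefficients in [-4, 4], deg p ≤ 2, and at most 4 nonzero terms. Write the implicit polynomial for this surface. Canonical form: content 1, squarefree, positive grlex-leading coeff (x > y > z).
(a) I count 2 distinct pieces. They look like related sheets of one shape, so recover p as a whole.
(b) The degree is 2 — two nappes meeting at a single point; a quadric.
(c) Symmetries: the z-axis is an axis of rotation, so x and y enter only as x² + y²; it's symmetric under z → −z, forcing even powers of z.
(d) Against the integer gridlines: it meets the x-axis at x = 0 (among the integer gridlines); a circular section at z = -1 has radius between 1 and 2; it crosses the y-axis at the gridline y = 0; it meets the z-axis at z = 0 (among the integer gridlines).
(e) Solving for integer coefficients yields p as stated.

2*x^2 + 2*y^2 - 3*z^2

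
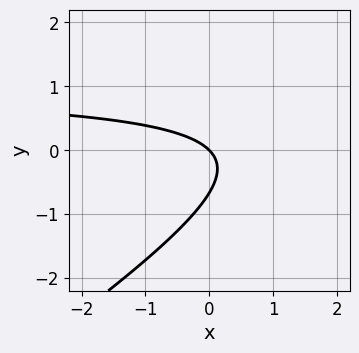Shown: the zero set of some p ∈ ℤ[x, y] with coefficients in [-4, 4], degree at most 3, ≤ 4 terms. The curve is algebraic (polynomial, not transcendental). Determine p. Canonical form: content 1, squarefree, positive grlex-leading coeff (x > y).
First, deg p = 2.
Then, from the axis intercepts and sections: it crosses the x-axis at the gridline x = 0; one y-axis crossing is at y = 0.
Finally, together with the visible shape, these determine p as stated.

2*x*y - 3*y^2 - 2*x - 2*y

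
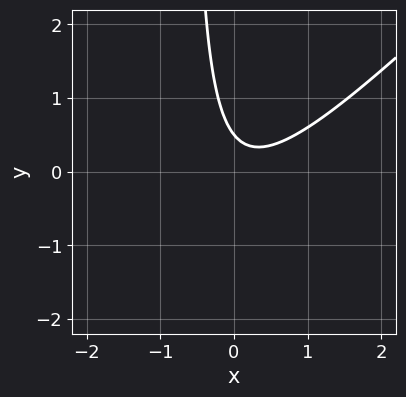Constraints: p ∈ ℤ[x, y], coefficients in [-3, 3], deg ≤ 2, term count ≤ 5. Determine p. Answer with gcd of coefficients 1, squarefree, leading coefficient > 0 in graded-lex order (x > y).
3*x^2 - 3*x*y - x - 2*y + 1

1. deg p = 2.
2. Reading off the gridlines: the curve avoids every integer x-axis point in the box.
3. The integer polynomial consistent with all of this is the stated p.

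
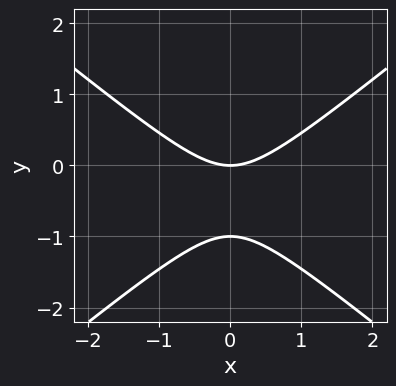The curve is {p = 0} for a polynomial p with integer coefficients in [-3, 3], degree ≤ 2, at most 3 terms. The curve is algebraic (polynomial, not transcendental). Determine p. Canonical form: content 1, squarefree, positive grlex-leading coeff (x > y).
(a) Degree: no degree-1 curve has this shape, so deg p = 2.
(b) Symmetries: the x ↦ −x reflection is a symmetry, so x appears only in even powers.
(c) From the axis intercepts and sections: among the integer gridlines, it crosses the y-axis at y ∈ {-1, 0}; one x-axis crossing is at x = 0.
(d) Together with the visible shape, these determine p as stated.

2*x^2 - 3*y^2 - 3*y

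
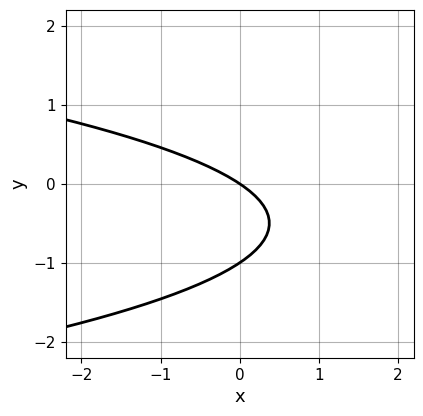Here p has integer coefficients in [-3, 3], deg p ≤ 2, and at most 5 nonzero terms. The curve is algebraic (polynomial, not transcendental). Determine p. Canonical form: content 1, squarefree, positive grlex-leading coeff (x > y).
1. The degree is 2 — no degree-1 curve has this shape.
2. From the visible intercepts: one x-axis crossing is at x = 0; among the integer gridlines, it crosses the y-axis at y ∈ {-1, 0}.
3. Together with the visible shape, these determine p as stated.

3*y^2 + 2*x + 3*y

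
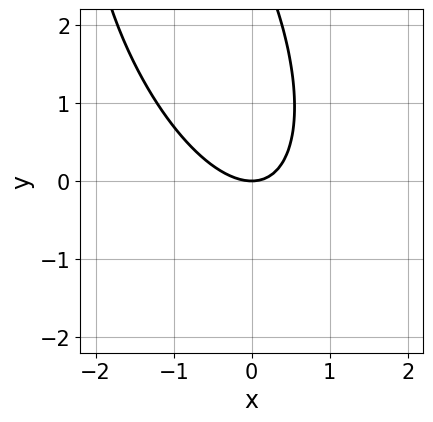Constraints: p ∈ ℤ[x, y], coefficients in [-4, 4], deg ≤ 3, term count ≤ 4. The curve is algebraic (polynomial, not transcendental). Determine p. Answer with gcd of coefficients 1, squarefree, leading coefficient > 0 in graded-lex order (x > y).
3*x^2 + 2*x*y + y^2 - 3*y

The degree is 2 — the shape is more complex than any degree-1 curve.
Against the integer gridlines: one y-axis crossing is at y = 0; it crosses the x-axis at the gridline x = 0.
Solving for integer coefficients yields p as stated.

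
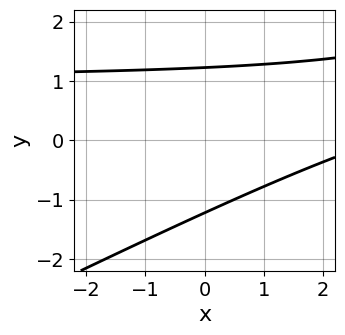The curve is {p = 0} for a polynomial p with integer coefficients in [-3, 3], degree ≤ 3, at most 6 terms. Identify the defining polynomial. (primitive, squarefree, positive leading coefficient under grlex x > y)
Degree: no degree-1 curve has this shape, so deg p = 2.
Against the integer gridlines: no x-intercept at any integer in the box.
The integer polynomial consistent with all of this is the stated p.

x*y - 2*y^2 - x + 3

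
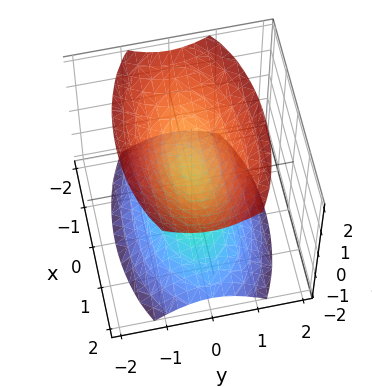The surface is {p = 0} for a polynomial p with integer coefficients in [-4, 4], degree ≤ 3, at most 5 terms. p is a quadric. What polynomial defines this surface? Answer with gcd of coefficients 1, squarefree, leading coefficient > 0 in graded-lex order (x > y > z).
x^2 + 3*y^2 - 2*z^2 + 1

I count 2 distinct pieces. They look like related sheets of one shape, so recover p as a whole.
Degree: two sheets facing apart; a quadric, so deg p = 2.
Symmetries: mirror symmetry x ↦ −x ⇒ only even powers of x; it's symmetric under z → −z, forcing even powers of z; it's symmetric under y → −y, forcing even powers of y.
From the visible intercepts: the surface avoids every integer x-axis point in the box; no y-intercept at any integer in the box.
Matching integer coefficients to the picture gives p.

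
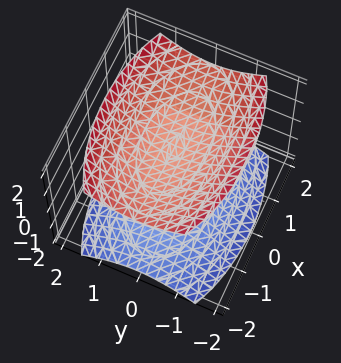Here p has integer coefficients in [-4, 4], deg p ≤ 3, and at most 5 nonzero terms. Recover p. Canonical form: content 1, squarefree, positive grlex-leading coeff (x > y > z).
x^2 + 3*y^2 - 3*z^2 + 3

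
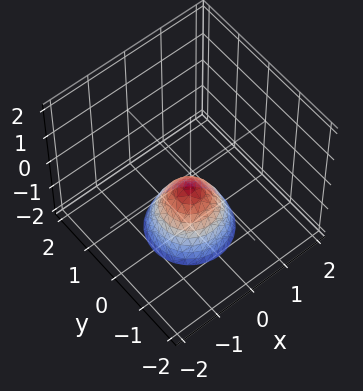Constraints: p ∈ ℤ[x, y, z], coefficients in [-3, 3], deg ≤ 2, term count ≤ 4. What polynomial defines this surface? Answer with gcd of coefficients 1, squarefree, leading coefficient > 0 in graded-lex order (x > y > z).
First, degree: the shape is more complex than any degree-1 surface, so deg p = 2.
Then, symmetries: the surface is invariant under rotation about z: p = q(x² + y², z).
Then, from the visible intercepts: a circular section at z = -2 has radius exactly 1; no y-intercept at any integer in the box; it misses every integer gridline on the x-axis.
Finally, the integer polynomial consistent with all of this is the stated p.

3*x^2 + 3*y^2 + 2*z + 1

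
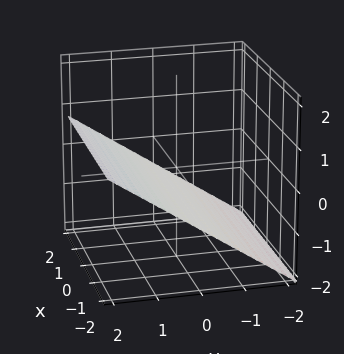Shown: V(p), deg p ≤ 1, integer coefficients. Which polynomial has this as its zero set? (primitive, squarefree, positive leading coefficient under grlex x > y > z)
2*y - 3*z - 2

1. Degree: every cross-section is a straight line — this is a plane, so deg p = 1.
2. From the axis intercepts and sections: it misses every integer gridline on the x-axis; one y-axis crossing is at y = 1.
3. These observations pin down the coefficients.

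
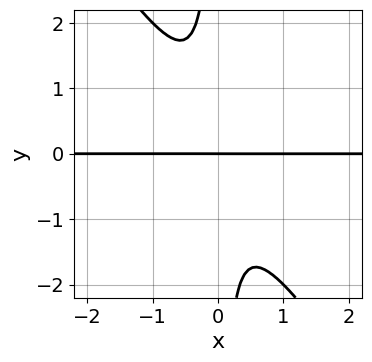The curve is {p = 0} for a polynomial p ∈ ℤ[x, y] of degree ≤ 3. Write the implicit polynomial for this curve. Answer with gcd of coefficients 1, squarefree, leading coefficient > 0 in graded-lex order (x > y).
3*x^2*y + 2*x*y^2 + y

(a) deg p = 3. A generic line meets the curve in up to 3 points.
(b) From the axis intercepts and sections: it meets the y-axis at y = 0 (among the integer gridlines); the visible x-axis segment lies entirely on the curve.
(c) Putting this together gives p.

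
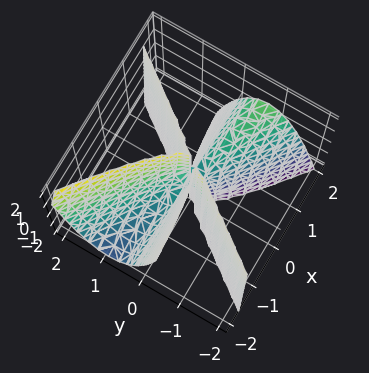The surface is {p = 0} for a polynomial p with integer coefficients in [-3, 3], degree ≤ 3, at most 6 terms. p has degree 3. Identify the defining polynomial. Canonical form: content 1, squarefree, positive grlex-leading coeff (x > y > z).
3*x^2*y + x^2*z + 2*x*y^2 - x*y*z - 3*y^3

(a) The degree is 3 — the shape is more complex than any degree-2 surface.
(b) Observable constraints: the visible z-axis segment lies entirely on the surface; every point of the x-axis in the box is on the surface; it crosses the y-axis at the gridline y = 0.
(c) Fitting integer coefficients to these (and the overall shape) gives p.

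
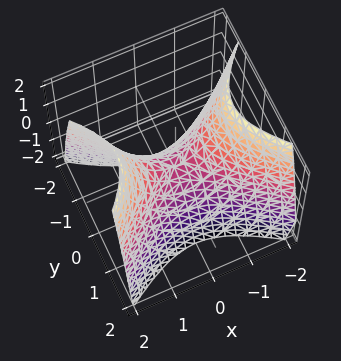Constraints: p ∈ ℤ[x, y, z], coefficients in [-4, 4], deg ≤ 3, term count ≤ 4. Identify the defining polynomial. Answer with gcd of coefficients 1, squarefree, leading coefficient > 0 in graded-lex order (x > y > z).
First, deg p = 2. A hyperbolic paraboloid; a quadric.
Next, symmetries: it's symmetric under y → −y, forcing even powers of y; it's symmetric under x → −x, forcing even powers of x.
Next, checking where it meets the axes: one y-axis crossing is at y = 0; it crosses the z-axis at the gridline z = 0.
Finally, these observations pin down the coefficients.

2*x^2 - 3*y^2 - 2*z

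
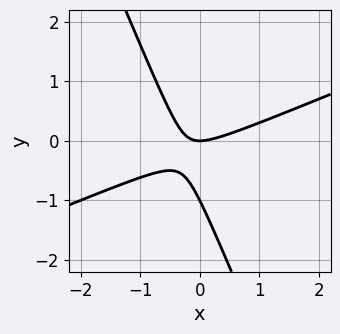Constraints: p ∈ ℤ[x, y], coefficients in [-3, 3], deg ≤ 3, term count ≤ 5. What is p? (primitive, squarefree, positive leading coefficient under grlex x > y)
1. deg p = 2. No degree-1 curve has this shape.
2. Reading off the gridlines: among the integer gridlines, it crosses the y-axis at y ∈ {-1, 0}; it meets the x-axis at x = 0 (among the integer gridlines).
3. These observations pin down the coefficients.

x^2 - 2*x*y - y^2 - y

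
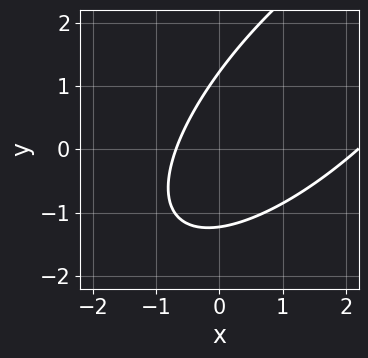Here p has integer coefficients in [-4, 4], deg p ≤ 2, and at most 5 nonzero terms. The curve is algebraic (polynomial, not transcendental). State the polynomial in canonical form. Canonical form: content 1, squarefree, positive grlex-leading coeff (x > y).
Degree: the shape is more complex than any degree-1 curve, so deg p = 2.
Matching integer coefficients to the picture gives p.

2*x^2 - 3*x*y + 2*y^2 - 3*x - 3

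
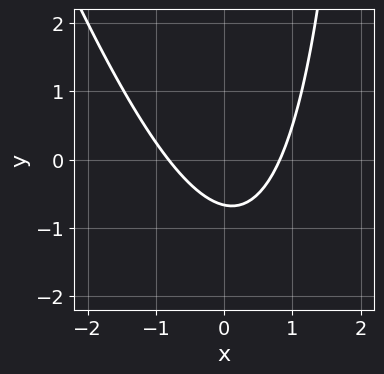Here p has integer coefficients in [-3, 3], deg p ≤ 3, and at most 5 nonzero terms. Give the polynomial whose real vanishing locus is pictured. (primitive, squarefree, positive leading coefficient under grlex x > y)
3*x^2 + x*y - 3*y - 2

1. Degree: no degree-1 curve has this shape, so deg p = 2.
2. Matching integer coefficients to the picture gives p.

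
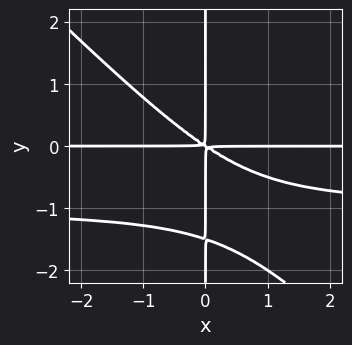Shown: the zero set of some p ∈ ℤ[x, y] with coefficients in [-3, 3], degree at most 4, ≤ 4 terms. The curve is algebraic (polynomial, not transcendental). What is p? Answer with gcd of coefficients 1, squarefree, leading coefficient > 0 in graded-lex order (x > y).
(a) deg p = 4. No degree-3 curve has this shape.
(b) Reading off the gridlines: the visible x-axis segment lies entirely on the curve; every point of the y-axis in the box is on the curve.
(c) Putting this together gives p.

2*x^2*y^2 + 2*x*y^3 + 2*x^2*y + 3*x*y^2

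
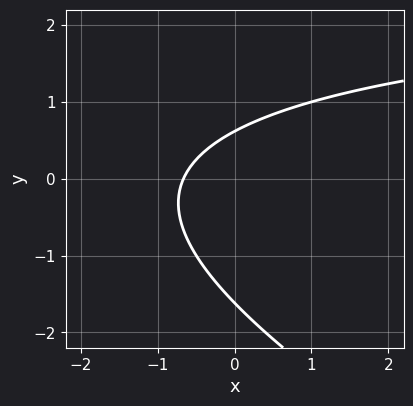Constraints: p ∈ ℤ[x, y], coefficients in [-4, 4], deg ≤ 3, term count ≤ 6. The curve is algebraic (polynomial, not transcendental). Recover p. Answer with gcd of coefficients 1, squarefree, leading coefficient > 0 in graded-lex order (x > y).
x*y + 2*y^2 - 3*x + 2*y - 2

1. Degree: the shape is more complex than any degree-1 curve, so deg p = 2.
2. Matching integer coefficients to the picture gives p.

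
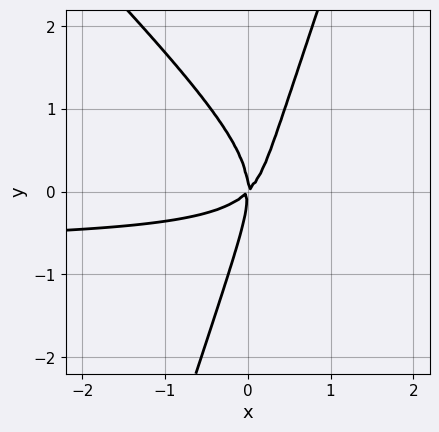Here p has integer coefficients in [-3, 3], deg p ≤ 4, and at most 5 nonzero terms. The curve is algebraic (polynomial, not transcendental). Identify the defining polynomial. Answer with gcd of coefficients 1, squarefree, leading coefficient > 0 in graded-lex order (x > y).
3*x^2*y + 2*x*y^2 - y^3 + 2*x^2 - 2*x*y

Degree: no degree-2 curve has this shape, so deg p = 3.
Observable constraints: it meets the x-axis at x = 0 (among the integer gridlines); it crosses the y-axis at the gridline y = 0.
The integer polynomial consistent with all of this is the stated p.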